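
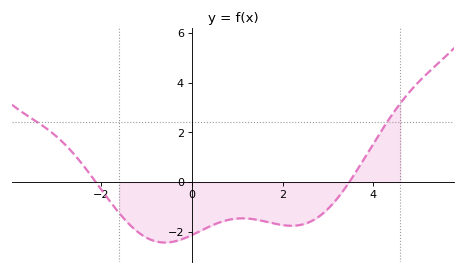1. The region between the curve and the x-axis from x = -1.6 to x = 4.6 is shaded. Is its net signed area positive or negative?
negative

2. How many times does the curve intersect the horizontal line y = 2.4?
2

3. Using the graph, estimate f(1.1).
-1.45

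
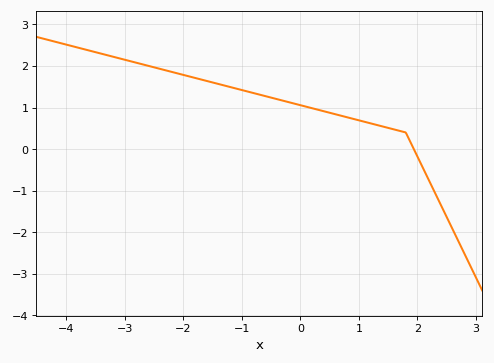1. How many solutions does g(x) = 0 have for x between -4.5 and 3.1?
1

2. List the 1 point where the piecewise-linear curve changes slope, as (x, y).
(1.8, 0.4)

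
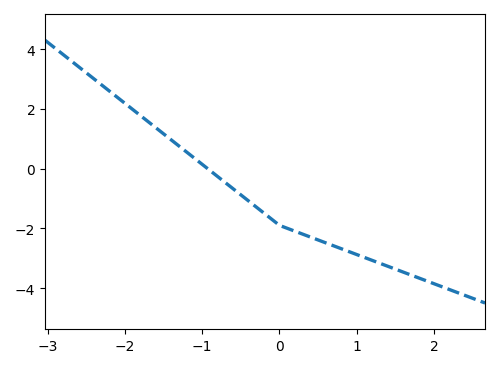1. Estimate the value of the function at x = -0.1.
-1.7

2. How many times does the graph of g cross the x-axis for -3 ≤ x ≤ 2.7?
1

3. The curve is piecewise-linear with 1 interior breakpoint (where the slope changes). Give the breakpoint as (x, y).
(0, -1.9)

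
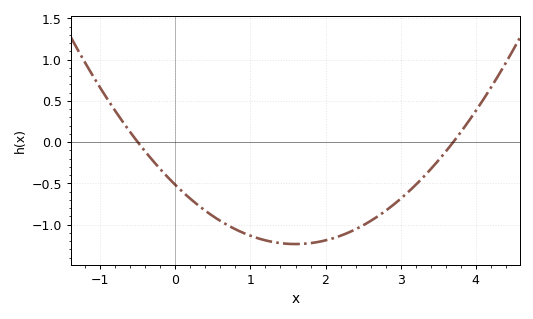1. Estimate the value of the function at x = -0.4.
-0.1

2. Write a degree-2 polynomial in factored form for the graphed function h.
y = 0.28(x + 0.5)(x - 3.7)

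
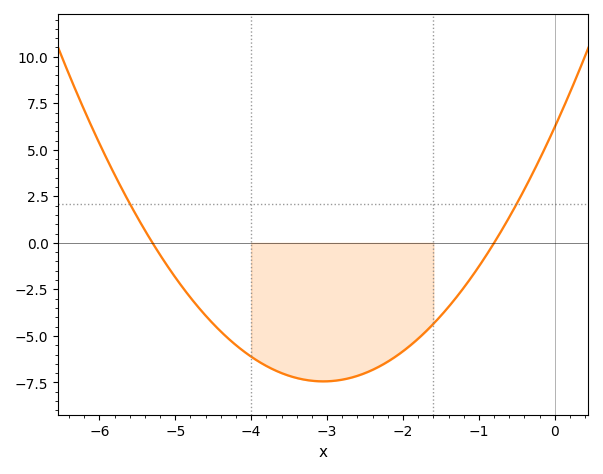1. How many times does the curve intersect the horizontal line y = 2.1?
2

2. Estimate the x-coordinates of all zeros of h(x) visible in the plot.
-5.3, -0.8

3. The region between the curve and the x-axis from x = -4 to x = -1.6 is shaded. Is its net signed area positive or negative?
negative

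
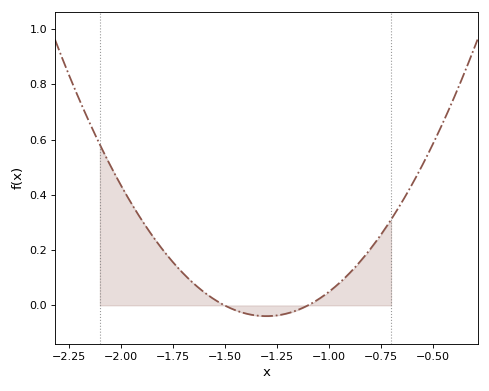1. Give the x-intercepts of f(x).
-1.5, -1.1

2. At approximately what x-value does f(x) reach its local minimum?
-1.3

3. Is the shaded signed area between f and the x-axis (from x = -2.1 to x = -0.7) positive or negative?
positive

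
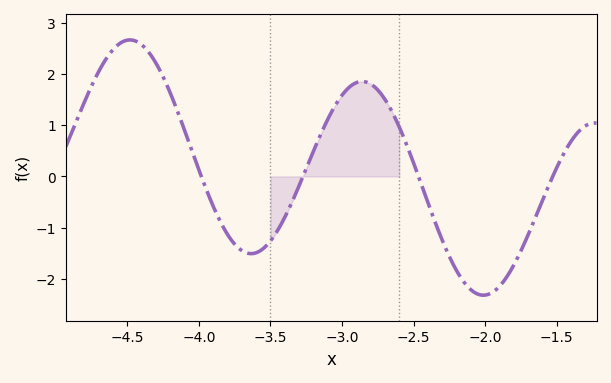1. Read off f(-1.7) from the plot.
-1.15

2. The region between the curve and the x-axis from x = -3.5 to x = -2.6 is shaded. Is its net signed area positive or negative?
positive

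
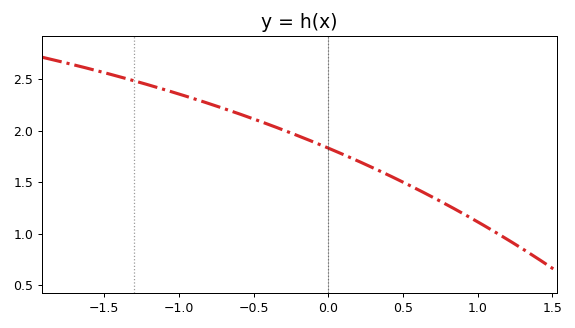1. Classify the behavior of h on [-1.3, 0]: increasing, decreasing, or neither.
decreasing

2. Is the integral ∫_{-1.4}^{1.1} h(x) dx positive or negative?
positive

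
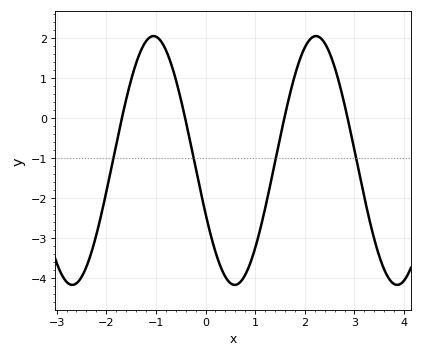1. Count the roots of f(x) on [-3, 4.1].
4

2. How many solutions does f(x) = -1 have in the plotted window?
4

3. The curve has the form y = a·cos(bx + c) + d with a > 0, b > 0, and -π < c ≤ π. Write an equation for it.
y = 3.11cos(1.9x + 2) - 1.06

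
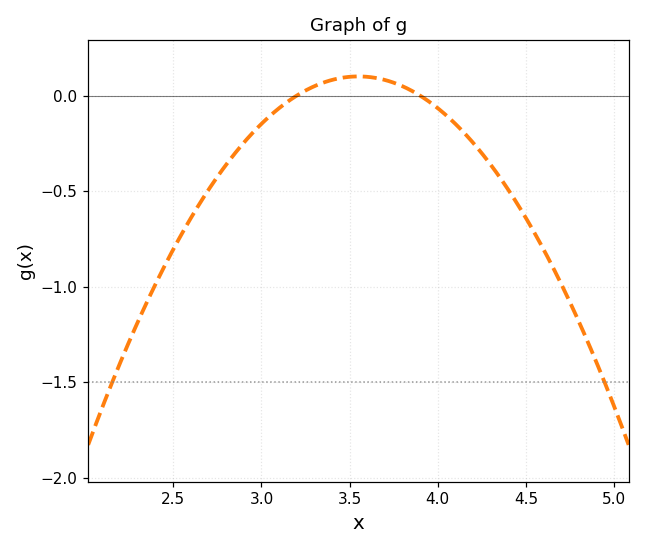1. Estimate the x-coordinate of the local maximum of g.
3.55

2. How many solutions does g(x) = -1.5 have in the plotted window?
2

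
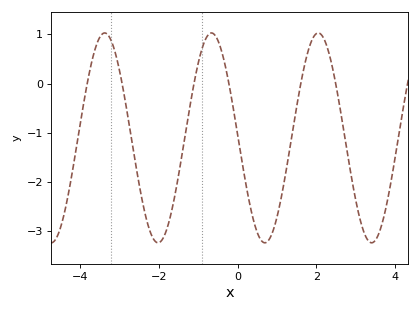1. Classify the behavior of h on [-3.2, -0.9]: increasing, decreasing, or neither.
neither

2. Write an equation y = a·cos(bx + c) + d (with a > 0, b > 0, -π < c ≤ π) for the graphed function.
y = 2.13cos(2.3x + 1.5) - 1.1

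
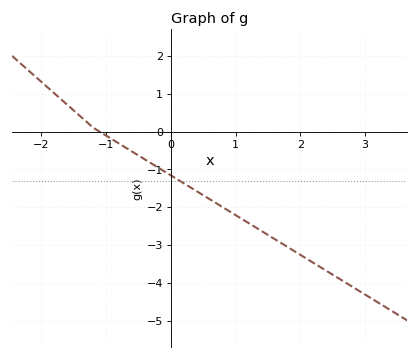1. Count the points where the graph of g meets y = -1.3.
1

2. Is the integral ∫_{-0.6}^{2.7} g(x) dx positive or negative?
negative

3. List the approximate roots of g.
-1.1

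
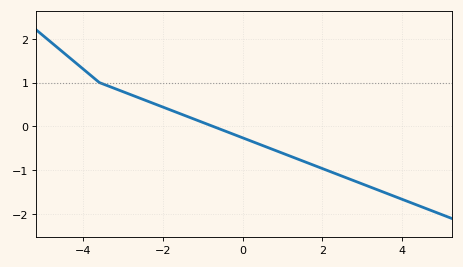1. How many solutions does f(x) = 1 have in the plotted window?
1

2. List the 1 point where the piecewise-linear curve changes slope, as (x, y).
(-3.6, 1)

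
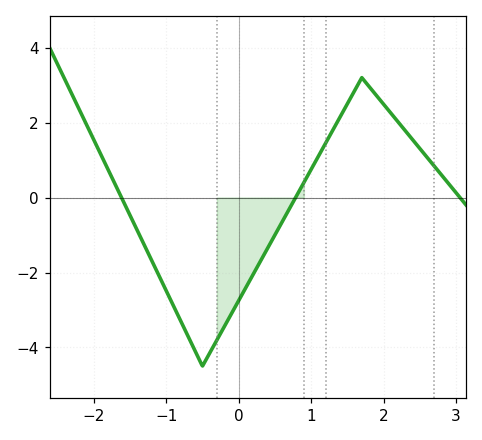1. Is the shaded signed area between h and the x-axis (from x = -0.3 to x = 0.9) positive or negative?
negative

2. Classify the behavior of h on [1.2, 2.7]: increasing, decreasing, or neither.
neither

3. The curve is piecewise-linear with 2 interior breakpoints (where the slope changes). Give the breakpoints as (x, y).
(-0.5, -4.5); (1.7, 3.2)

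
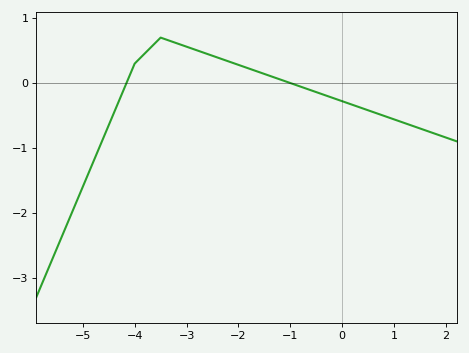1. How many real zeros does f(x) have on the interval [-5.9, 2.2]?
2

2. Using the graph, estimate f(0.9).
-0.5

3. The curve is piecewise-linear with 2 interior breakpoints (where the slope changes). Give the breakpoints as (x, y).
(-4, 0.3); (-3.5, 0.7)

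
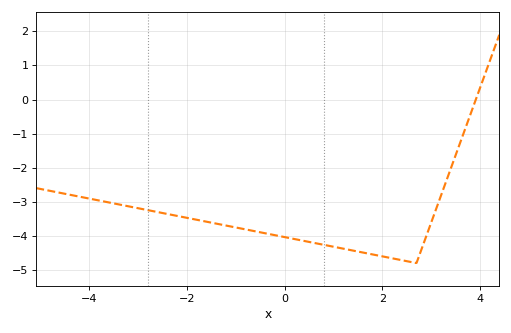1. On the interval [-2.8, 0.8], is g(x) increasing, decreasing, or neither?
decreasing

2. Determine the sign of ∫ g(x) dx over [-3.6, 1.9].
negative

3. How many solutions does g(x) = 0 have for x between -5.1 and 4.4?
1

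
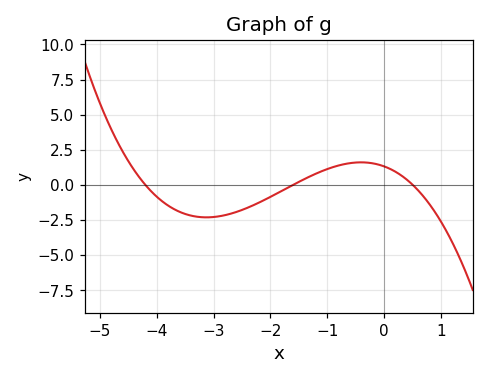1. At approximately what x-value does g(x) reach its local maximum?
-0.4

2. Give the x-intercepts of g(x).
-4.2, -1.6, 0.5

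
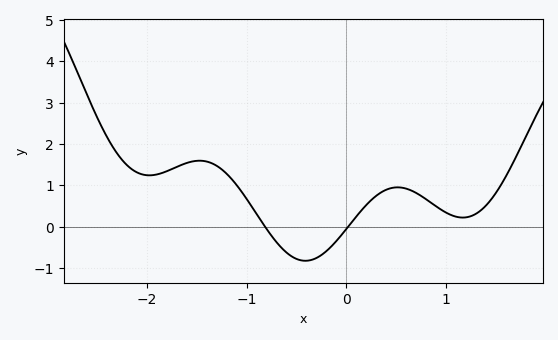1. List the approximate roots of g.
-0.8, 0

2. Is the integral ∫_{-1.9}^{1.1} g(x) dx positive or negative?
positive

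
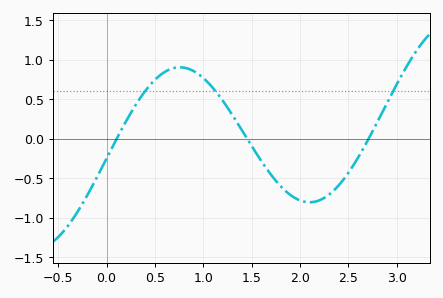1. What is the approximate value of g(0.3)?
0.424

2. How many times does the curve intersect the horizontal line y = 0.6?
3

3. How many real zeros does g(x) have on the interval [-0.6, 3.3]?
3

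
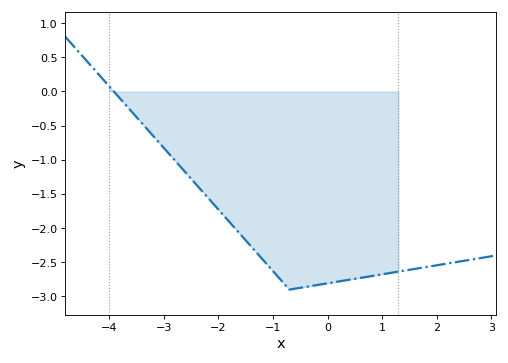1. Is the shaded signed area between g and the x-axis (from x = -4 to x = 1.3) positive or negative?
negative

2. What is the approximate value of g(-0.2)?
-2.85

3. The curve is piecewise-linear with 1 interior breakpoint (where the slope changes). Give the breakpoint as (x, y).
(-0.7, -2.9)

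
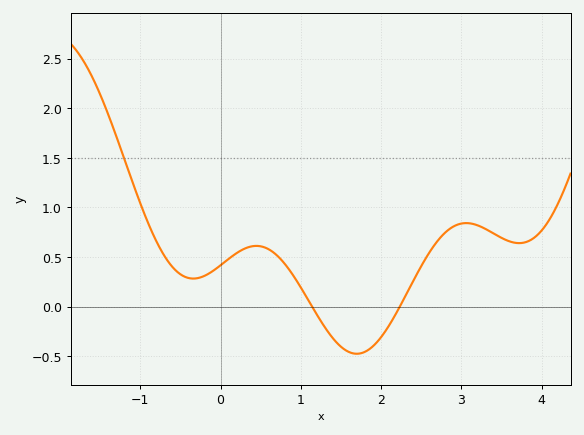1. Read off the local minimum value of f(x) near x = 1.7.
-0.45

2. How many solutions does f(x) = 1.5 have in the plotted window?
1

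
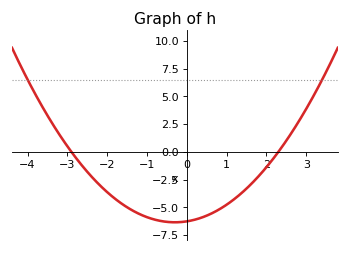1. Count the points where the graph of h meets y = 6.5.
2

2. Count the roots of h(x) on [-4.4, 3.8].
2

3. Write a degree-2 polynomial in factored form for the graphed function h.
y = 0.94(x + 2.9)(x - 2.3)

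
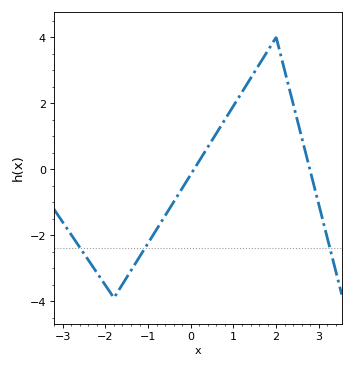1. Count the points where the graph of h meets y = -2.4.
3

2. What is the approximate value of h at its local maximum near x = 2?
4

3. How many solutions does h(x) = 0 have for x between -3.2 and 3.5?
2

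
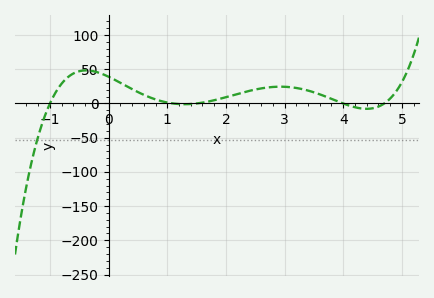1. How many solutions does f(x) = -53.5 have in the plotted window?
1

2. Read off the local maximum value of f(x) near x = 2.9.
25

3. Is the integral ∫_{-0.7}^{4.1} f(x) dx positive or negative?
positive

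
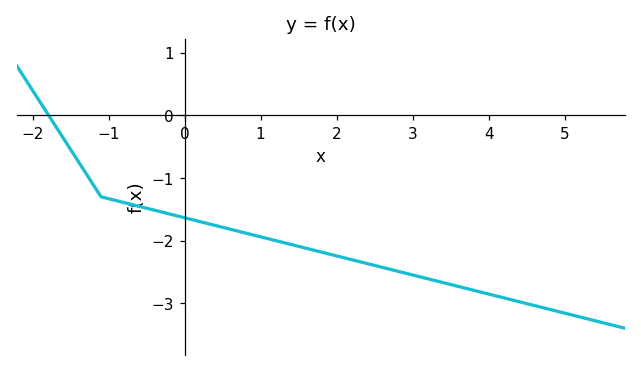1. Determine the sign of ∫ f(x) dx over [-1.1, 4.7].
negative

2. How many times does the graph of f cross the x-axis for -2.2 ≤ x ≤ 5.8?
1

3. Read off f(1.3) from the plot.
-2.03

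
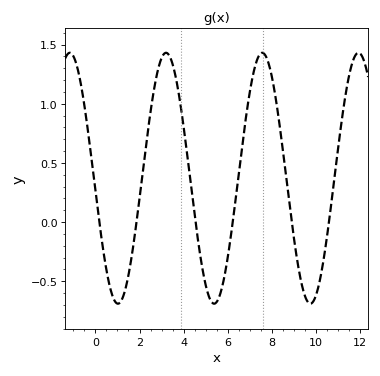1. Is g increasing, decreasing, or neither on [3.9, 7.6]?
neither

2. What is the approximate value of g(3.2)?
1.45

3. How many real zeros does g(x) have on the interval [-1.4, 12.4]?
6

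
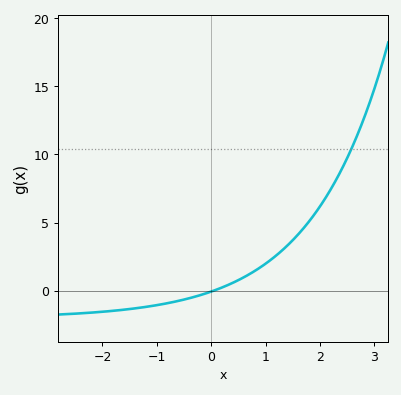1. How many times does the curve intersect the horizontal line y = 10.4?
1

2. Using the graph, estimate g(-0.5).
-0.5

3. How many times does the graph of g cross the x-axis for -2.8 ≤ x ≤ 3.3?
1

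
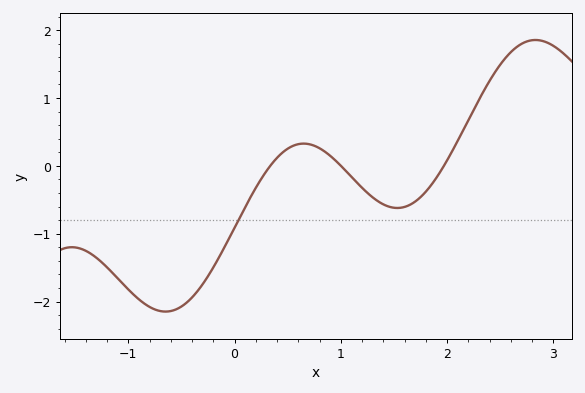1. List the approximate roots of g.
0.336, 1, 1.97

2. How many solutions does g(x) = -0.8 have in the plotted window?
1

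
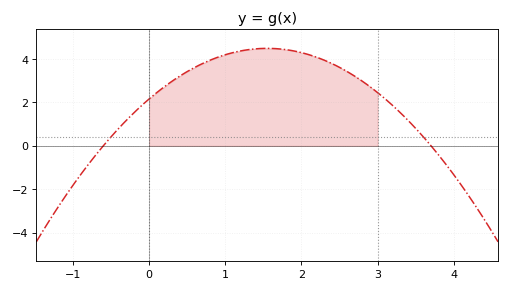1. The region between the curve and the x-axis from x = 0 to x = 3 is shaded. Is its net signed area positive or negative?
positive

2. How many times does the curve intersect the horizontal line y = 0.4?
2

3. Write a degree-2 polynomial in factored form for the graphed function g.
y = -0.97(x + 0.6)(x - 3.7)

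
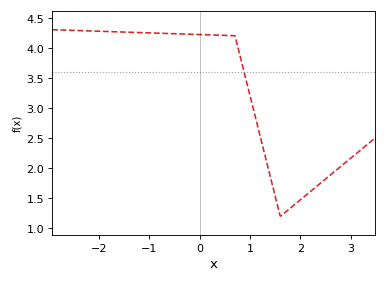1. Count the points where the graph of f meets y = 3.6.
1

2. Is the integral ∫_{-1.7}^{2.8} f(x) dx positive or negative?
positive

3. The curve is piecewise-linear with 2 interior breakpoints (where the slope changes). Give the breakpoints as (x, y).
(0.7, 4.2); (1.6, 1.2)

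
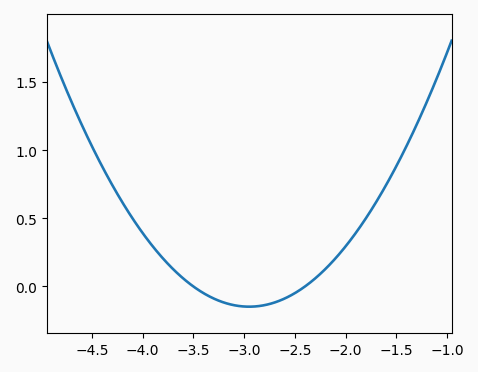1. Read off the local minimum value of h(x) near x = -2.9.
-0.15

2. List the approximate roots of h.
-3.5, -2.4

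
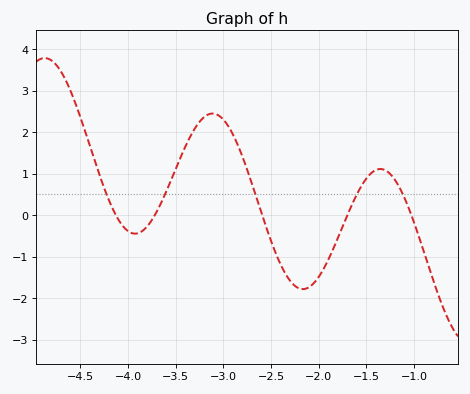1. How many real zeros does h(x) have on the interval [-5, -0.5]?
5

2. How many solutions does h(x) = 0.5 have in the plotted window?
5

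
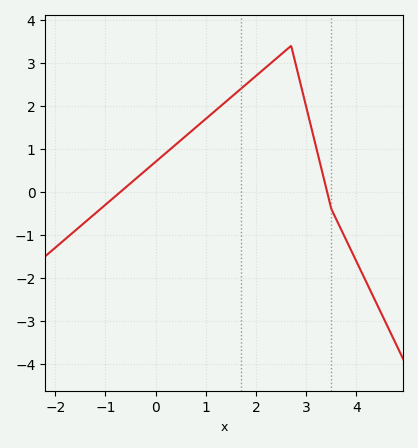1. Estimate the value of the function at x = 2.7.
3.4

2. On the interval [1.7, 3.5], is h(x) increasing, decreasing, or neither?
neither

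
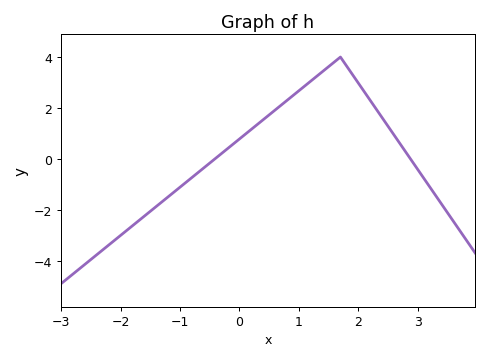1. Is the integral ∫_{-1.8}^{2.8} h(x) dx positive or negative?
positive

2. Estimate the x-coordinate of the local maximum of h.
1.7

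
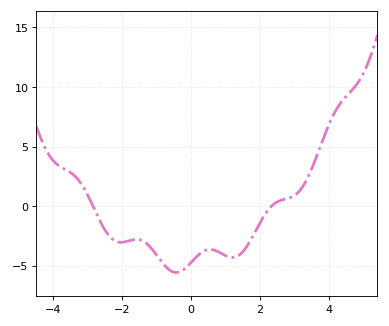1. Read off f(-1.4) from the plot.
-3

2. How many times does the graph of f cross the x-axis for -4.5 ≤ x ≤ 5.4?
2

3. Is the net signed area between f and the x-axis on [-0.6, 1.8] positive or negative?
negative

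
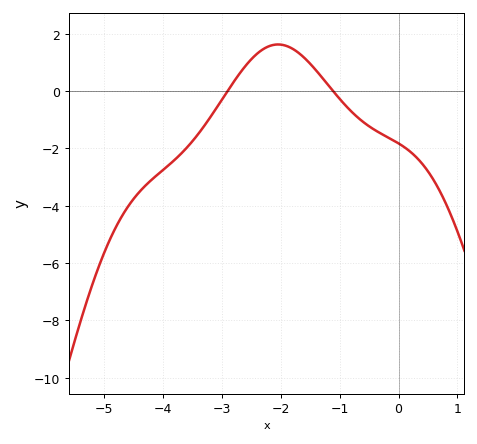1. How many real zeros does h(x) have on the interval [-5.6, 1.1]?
2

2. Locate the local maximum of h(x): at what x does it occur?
-2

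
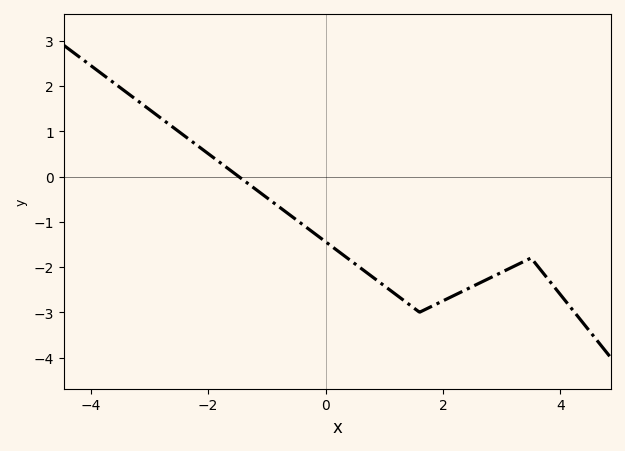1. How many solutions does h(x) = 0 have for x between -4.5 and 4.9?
1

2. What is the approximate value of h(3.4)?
-1.9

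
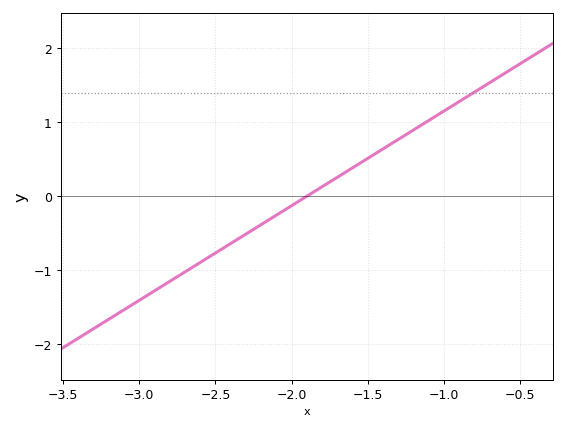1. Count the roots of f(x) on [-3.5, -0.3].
1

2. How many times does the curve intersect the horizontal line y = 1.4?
1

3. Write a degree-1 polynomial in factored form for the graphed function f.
y = 1.28(x + 1.9)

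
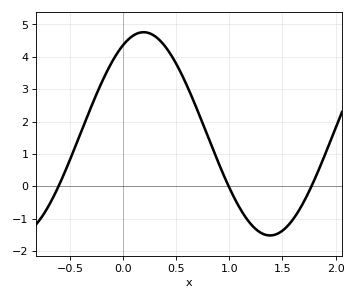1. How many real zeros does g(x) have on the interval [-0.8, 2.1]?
3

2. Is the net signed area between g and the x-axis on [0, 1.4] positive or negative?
positive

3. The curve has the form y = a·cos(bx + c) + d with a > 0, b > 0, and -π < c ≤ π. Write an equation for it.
y = 3.14cos(2.6x - 0.51) + 1.62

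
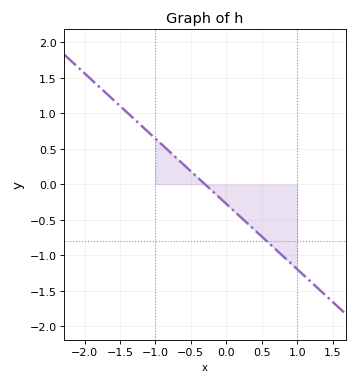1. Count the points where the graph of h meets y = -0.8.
1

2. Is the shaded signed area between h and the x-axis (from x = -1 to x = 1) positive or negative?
negative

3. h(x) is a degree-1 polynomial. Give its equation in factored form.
y = -0.92(x + 0.3)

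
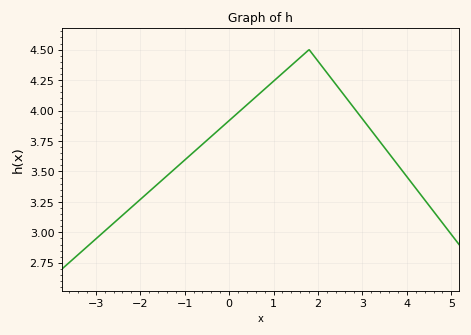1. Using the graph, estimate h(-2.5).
3.11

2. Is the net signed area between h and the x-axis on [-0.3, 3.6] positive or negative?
positive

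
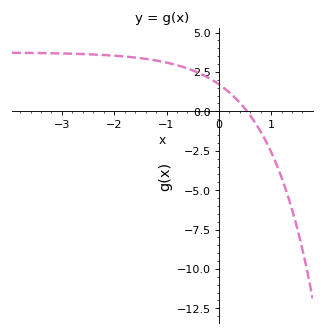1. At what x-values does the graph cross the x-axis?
0.54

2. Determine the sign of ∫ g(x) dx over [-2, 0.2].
positive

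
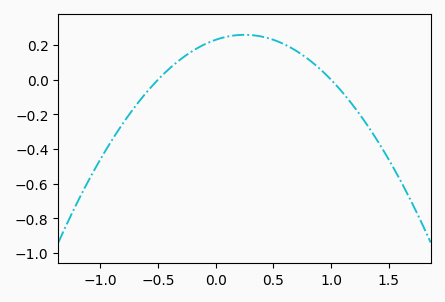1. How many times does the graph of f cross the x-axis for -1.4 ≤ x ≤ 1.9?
2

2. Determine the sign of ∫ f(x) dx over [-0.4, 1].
positive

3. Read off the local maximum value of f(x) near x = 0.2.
0.26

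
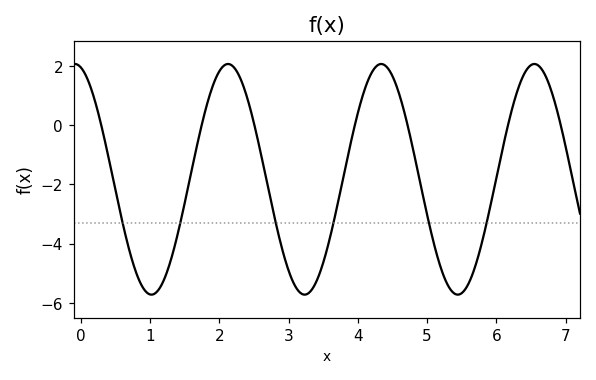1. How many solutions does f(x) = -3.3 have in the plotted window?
6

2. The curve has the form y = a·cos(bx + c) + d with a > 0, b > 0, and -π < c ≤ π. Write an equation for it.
y = 3.89cos(2.8x + 0.25) - 1.83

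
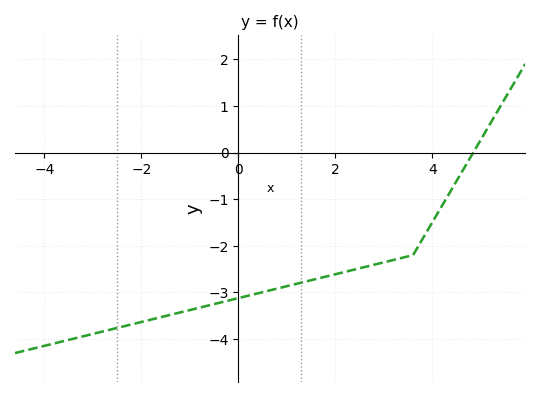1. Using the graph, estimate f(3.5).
-2.23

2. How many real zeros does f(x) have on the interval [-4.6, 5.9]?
1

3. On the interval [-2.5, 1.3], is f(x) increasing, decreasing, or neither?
increasing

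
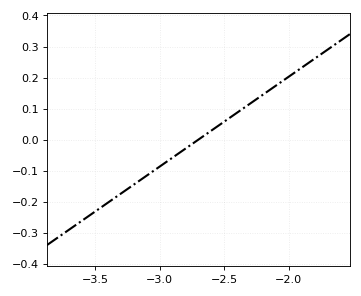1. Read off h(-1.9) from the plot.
0.23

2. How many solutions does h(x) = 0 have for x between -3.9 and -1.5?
1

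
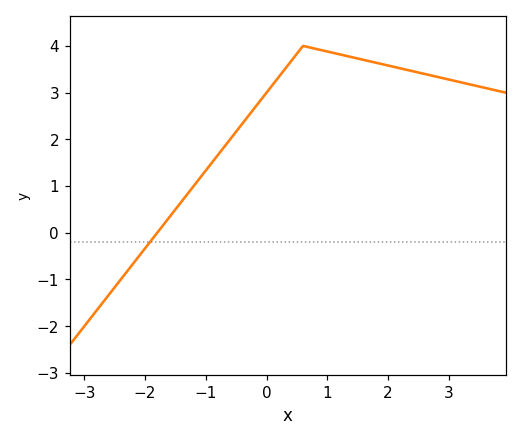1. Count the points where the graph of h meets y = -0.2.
1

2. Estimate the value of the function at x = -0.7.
1.8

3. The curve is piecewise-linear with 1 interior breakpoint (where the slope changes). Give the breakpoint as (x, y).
(0.6, 4)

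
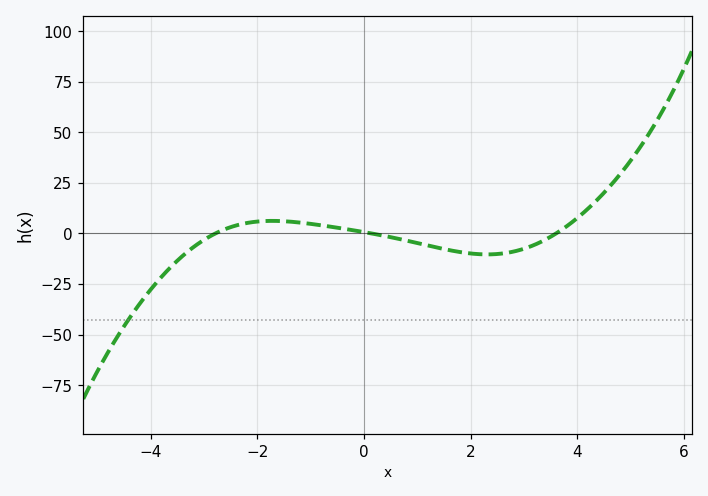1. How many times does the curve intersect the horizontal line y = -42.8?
1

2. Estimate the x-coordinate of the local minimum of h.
2.31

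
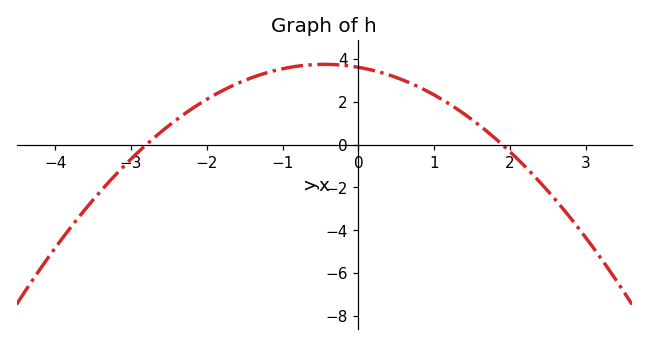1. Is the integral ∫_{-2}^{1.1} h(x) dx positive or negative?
positive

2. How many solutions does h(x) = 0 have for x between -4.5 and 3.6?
2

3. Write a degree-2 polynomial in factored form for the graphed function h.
y = -0.68(x + 2.8)(x - 1.9)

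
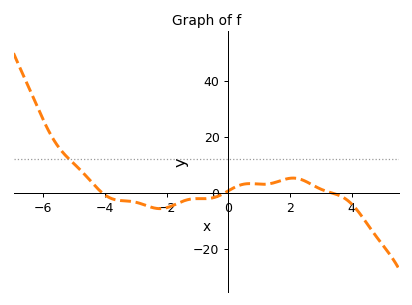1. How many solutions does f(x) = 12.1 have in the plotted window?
1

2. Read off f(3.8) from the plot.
-2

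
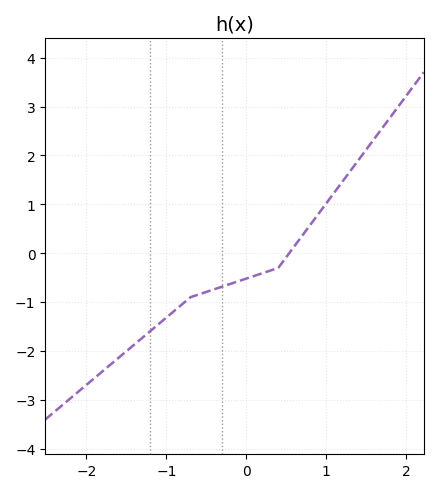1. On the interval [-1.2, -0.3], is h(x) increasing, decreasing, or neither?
increasing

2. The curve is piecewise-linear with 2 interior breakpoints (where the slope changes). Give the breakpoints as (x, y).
(-0.7, -0.9); (0.4, -0.3)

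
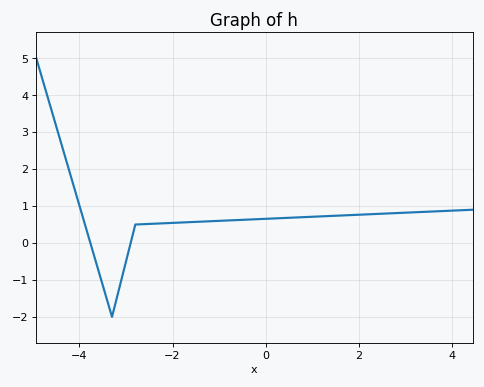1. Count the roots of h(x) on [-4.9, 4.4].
2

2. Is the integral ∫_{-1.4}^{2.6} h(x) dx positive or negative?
positive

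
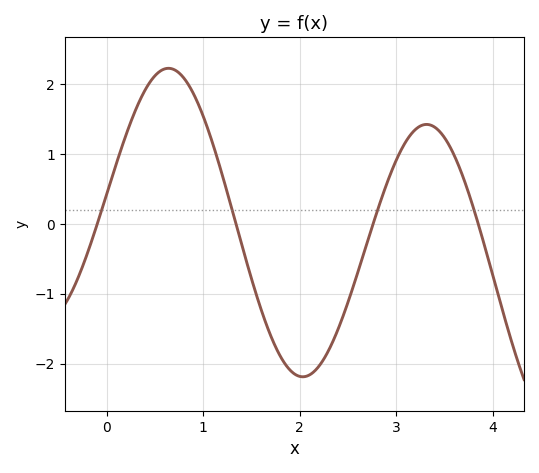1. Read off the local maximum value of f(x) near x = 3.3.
1.42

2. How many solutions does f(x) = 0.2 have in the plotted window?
4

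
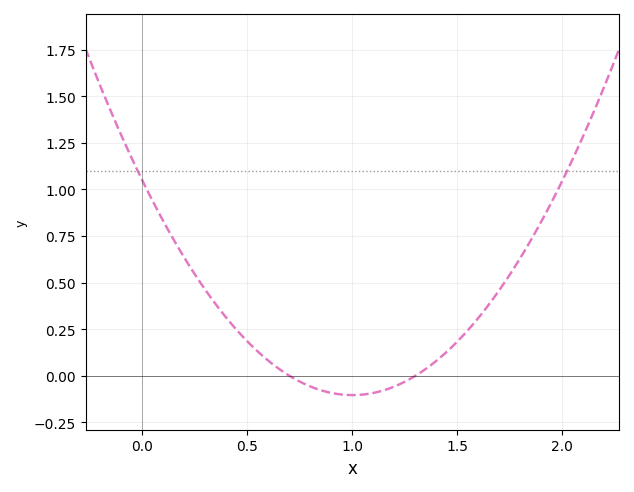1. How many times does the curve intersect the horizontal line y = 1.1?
2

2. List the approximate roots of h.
0.7, 1.3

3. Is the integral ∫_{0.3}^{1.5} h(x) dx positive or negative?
positive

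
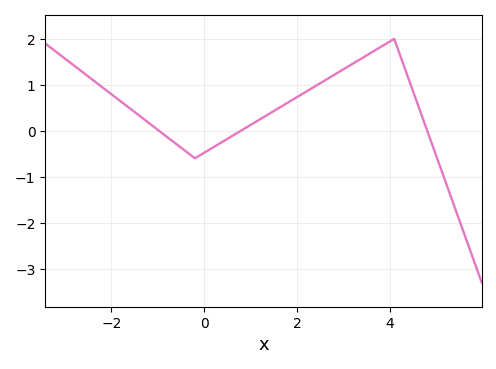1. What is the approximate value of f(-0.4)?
-0.445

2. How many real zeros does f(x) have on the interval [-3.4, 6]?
3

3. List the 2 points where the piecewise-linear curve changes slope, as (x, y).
(-0.2, -0.6); (4.1, 2)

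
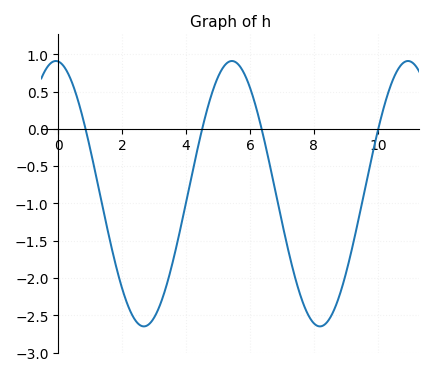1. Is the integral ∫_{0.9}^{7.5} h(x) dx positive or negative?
negative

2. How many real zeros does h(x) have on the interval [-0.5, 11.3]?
4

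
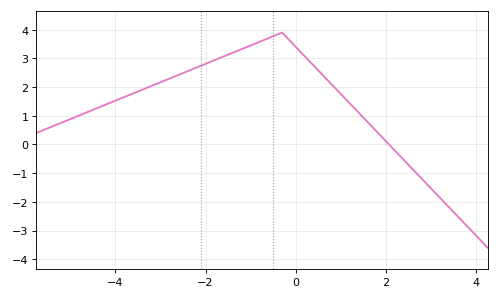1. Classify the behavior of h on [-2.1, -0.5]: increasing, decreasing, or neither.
increasing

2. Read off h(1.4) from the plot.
1.1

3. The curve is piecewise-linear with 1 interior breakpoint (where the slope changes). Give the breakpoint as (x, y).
(-0.3, 3.9)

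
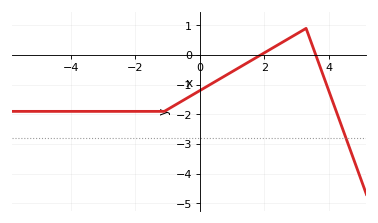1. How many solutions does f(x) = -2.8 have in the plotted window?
1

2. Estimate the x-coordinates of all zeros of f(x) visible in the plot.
1.8, 3.6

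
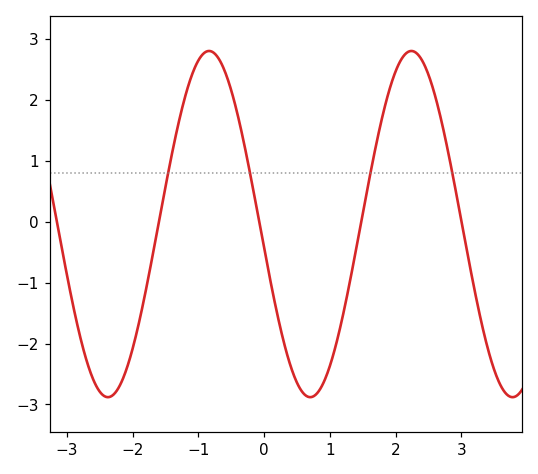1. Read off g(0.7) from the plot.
-2.9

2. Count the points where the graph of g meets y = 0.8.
4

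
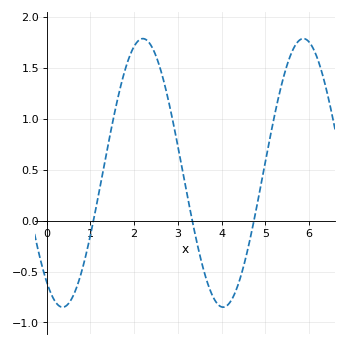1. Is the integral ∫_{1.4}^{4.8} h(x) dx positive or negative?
positive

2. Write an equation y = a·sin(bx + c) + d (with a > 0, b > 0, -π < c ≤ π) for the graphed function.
y = 1.32sin(1.71x - 2.19) + 0.47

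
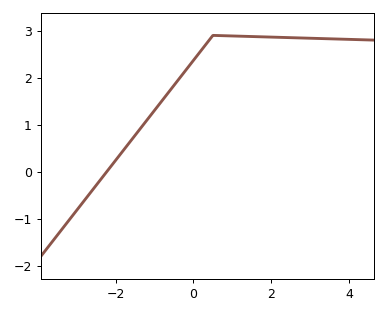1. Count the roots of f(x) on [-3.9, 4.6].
1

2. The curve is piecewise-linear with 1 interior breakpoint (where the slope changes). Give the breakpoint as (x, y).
(0.5, 2.9)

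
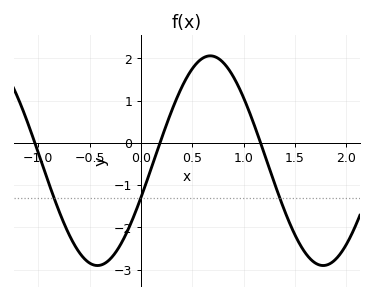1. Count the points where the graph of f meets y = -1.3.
3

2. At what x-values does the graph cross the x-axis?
-1.03, 0.185, 1.16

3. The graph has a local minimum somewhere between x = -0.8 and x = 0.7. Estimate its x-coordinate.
-0.423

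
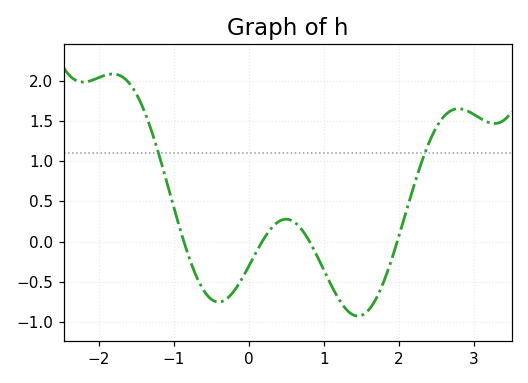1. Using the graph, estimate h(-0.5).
-0.72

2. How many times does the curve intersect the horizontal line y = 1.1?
2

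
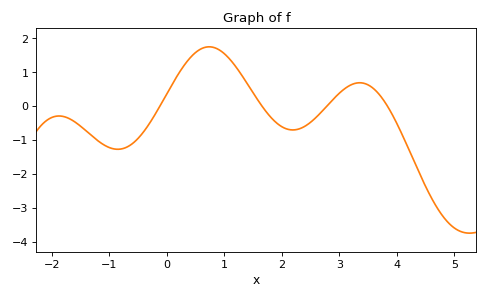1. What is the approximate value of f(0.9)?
1.66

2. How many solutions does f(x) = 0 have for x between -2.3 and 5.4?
4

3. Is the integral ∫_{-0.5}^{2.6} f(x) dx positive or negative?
positive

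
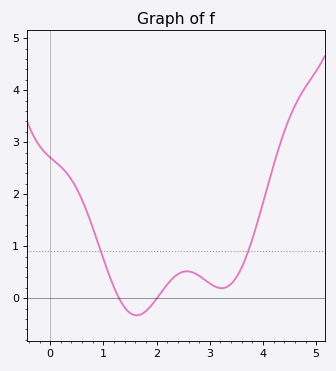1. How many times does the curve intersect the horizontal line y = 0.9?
2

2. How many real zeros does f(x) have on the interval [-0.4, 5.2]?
2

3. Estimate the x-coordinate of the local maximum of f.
2.6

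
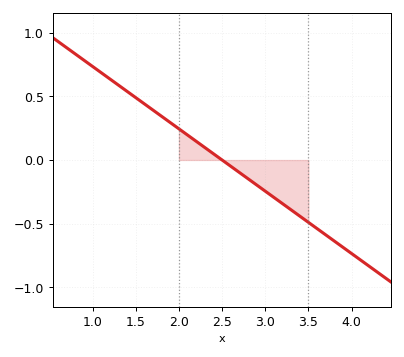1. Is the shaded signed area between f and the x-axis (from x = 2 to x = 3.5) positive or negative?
negative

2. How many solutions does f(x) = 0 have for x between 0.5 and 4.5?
1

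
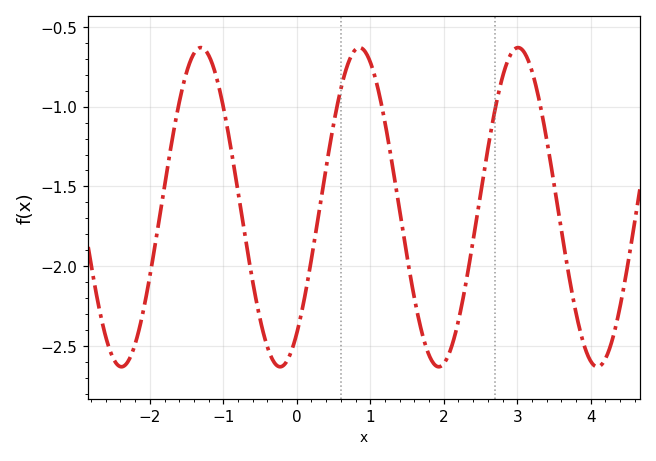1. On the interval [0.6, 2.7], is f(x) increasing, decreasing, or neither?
neither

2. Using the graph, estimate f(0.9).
-0.65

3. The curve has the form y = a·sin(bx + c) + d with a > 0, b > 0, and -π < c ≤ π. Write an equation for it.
y = 1sin(2.9x - 0.91) - 1.63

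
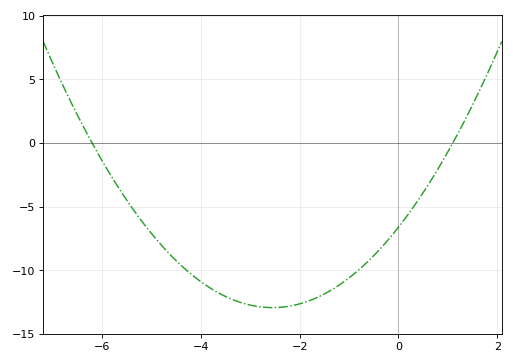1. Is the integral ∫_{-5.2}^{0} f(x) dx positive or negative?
negative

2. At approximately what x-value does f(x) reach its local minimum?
-2.55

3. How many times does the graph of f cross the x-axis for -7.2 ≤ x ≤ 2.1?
2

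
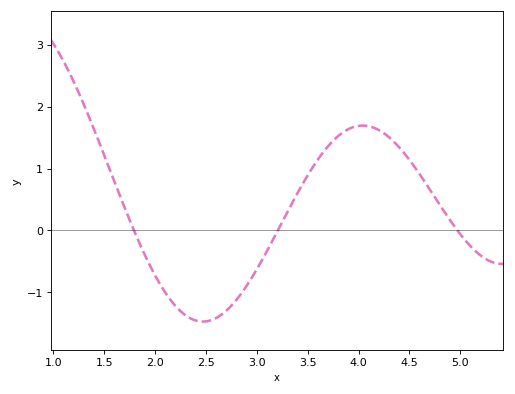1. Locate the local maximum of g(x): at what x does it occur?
4.04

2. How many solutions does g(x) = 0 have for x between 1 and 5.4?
3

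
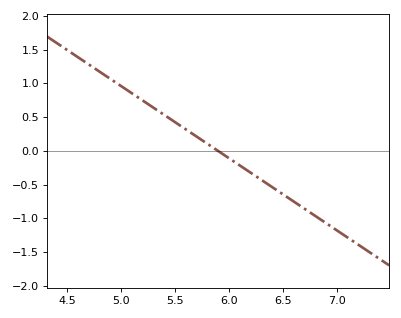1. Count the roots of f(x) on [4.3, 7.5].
1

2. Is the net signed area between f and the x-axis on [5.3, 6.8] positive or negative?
negative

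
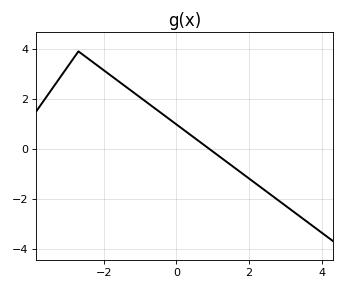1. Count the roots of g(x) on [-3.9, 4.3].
1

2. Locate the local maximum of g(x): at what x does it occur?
-2.6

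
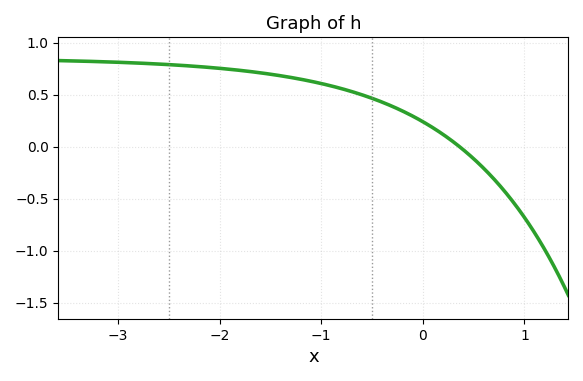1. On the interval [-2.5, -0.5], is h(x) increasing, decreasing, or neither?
decreasing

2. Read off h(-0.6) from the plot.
0.5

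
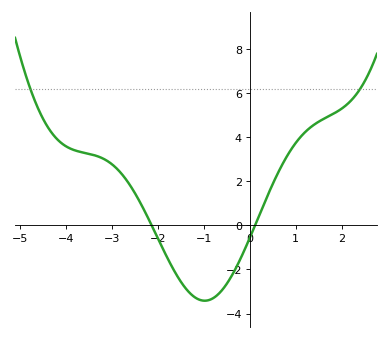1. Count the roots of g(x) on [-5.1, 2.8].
2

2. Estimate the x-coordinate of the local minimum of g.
-0.981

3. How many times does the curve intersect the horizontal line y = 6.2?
2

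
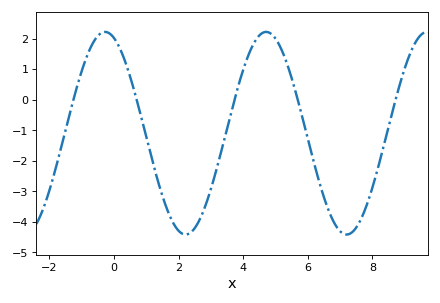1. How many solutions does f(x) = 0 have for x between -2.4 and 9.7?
5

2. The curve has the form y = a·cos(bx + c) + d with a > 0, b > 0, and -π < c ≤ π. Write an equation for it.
y = 3.32cos(1.3x + 0.35) - 1.1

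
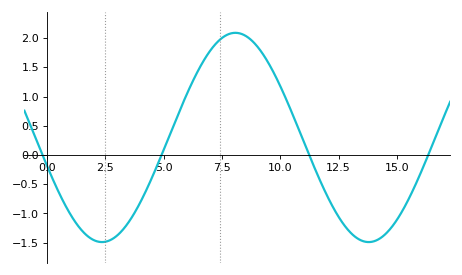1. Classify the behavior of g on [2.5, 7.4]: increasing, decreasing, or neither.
increasing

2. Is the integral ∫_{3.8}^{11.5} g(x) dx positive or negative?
positive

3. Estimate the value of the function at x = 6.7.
1.6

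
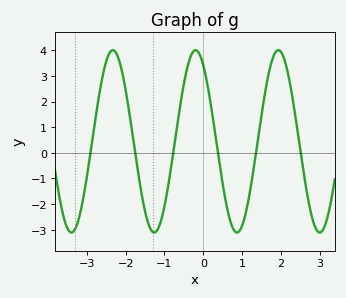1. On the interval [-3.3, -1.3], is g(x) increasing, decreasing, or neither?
neither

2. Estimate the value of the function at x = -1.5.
-2.29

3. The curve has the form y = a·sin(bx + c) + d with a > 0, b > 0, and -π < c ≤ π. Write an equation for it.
y = 3.56sin(2.95x + 2.16) + 0.45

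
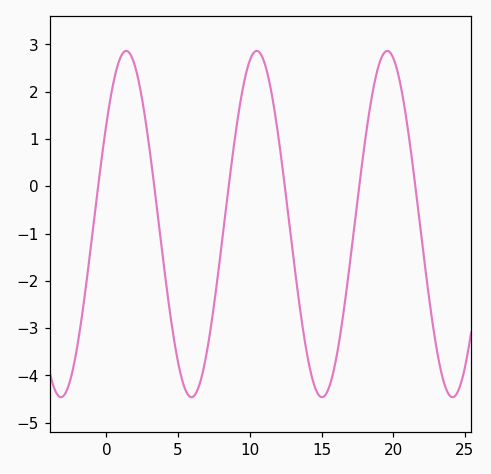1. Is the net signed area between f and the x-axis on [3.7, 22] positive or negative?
negative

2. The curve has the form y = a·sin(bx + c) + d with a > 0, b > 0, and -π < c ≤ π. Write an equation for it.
y = 3.66sin(0.69x + 0.62) - 0.8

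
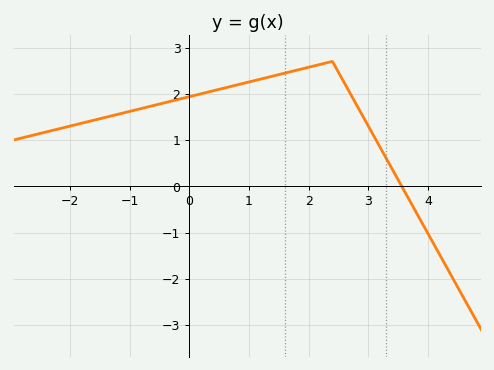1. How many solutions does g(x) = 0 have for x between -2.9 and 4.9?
1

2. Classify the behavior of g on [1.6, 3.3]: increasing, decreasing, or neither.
neither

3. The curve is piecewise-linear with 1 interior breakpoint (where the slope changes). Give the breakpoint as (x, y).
(2.4, 2.7)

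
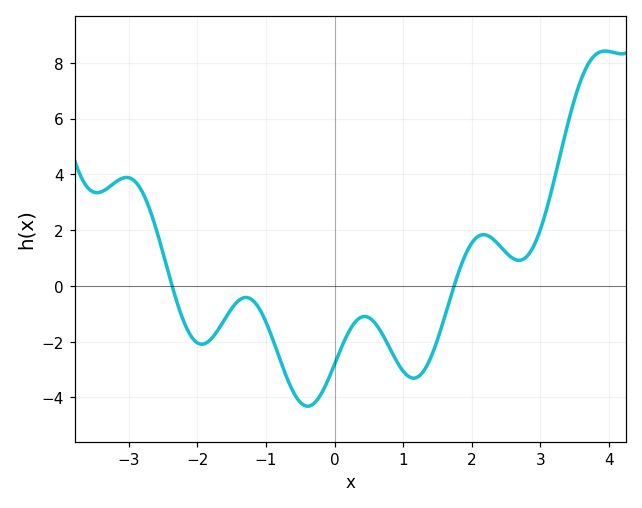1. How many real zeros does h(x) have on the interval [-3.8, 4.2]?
2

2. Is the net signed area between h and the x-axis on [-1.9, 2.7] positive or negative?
negative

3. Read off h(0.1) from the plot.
-2.21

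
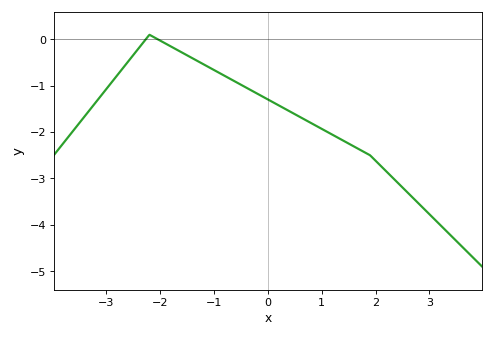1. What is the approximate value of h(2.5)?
-3.2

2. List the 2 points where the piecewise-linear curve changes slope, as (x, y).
(-2.2, 0.1); (1.9, -2.5)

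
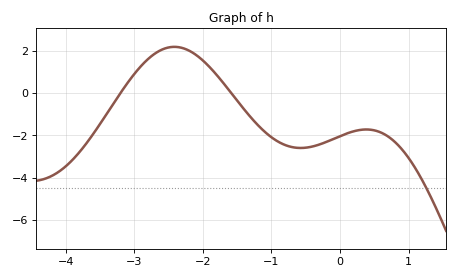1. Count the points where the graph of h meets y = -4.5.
1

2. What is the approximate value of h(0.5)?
-1.8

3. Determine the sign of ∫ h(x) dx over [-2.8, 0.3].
negative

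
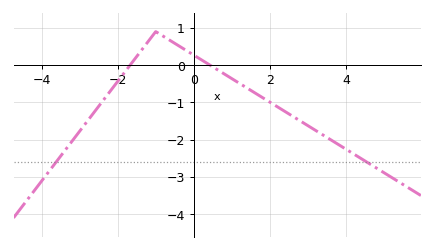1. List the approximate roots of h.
-1.6, 0.4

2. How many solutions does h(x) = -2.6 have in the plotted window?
2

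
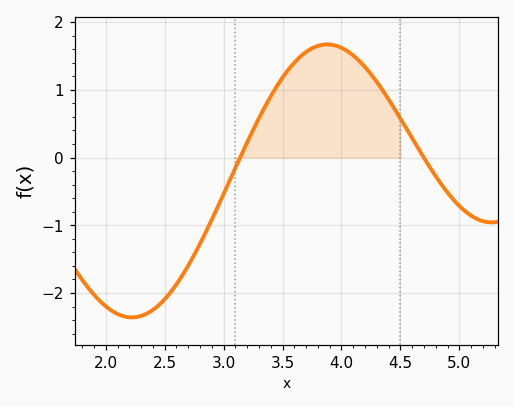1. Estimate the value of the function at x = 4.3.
1.12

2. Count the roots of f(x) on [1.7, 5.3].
2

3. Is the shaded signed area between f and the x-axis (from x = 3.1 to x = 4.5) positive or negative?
positive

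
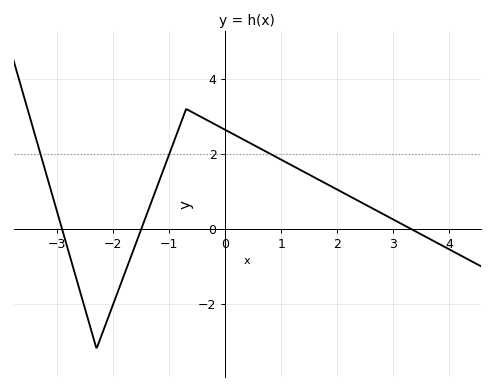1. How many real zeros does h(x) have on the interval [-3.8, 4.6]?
3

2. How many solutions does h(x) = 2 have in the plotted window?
3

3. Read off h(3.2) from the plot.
0.091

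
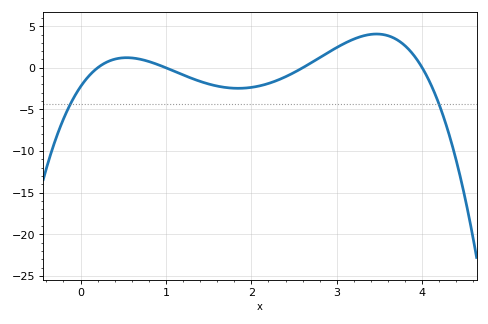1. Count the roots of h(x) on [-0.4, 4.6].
4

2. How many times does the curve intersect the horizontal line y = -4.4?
2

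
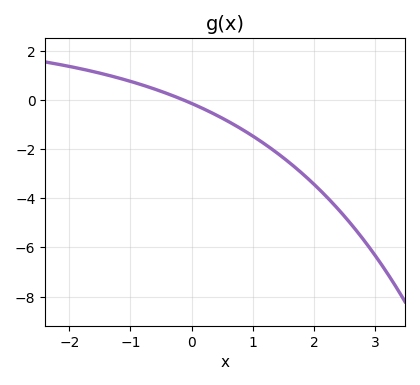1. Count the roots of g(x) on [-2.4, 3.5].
1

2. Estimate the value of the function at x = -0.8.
0.6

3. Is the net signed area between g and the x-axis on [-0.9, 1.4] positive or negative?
negative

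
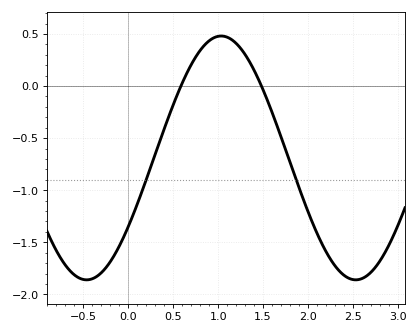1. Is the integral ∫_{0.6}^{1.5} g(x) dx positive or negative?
positive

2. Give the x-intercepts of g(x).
0.586, 1.48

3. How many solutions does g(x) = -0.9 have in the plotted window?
2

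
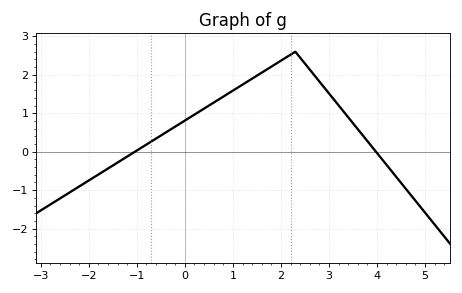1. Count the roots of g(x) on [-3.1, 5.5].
2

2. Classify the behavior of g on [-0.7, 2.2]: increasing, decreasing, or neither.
increasing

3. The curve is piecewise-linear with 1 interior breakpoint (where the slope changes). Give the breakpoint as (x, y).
(2.3, 2.6)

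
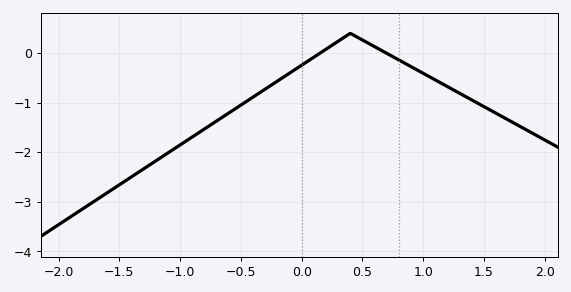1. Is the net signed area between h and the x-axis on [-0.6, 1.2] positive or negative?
negative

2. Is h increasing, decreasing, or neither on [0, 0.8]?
neither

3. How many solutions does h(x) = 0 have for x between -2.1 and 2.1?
2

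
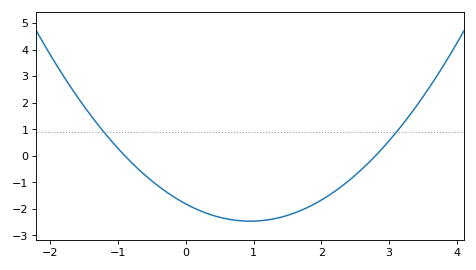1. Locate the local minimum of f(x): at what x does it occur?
1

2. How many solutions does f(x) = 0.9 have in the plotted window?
2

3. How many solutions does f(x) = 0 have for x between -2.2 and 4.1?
2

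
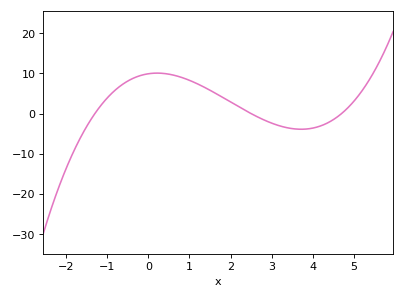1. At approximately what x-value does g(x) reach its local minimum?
3.72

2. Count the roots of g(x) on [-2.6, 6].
3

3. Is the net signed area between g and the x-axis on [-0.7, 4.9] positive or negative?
positive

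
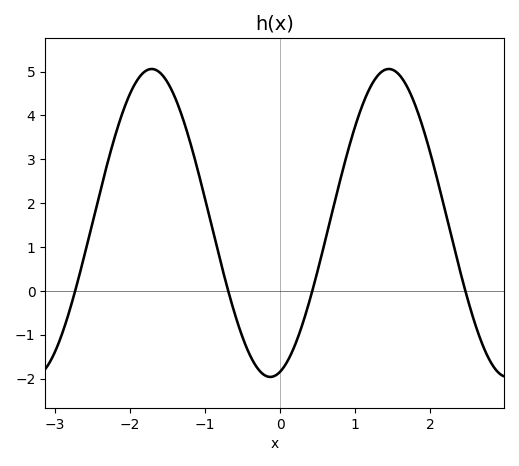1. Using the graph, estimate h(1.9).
3.74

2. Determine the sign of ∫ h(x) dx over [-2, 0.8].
positive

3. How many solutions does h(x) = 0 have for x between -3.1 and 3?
4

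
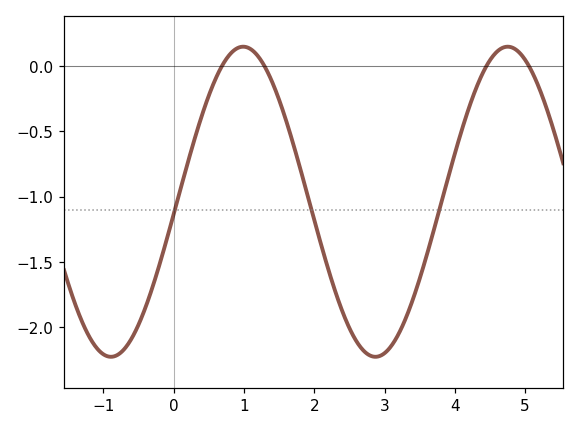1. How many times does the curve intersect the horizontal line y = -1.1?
3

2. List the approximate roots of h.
0.7, 1.3, 4.4, 5.1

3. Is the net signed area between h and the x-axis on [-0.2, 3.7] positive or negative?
negative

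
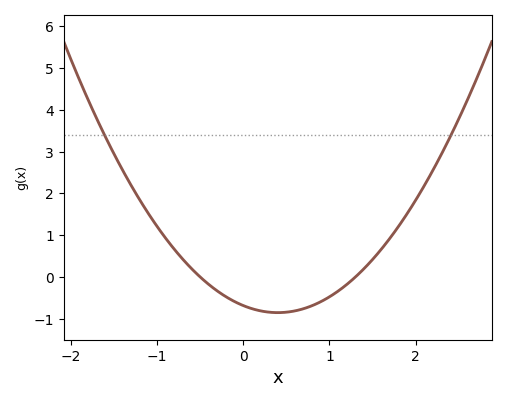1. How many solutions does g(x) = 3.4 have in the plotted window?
2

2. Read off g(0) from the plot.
-0.683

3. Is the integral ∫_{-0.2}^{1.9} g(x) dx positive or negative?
negative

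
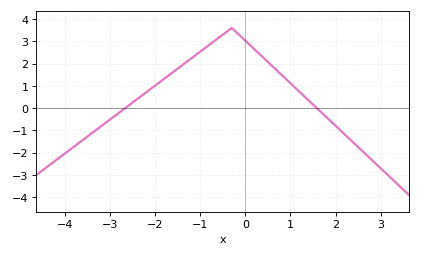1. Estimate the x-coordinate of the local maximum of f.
-0.299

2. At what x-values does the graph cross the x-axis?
-2.66, 1.58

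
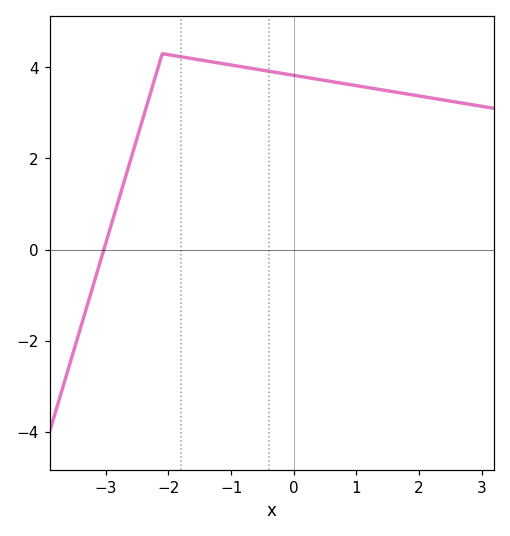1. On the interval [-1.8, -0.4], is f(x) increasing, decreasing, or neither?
decreasing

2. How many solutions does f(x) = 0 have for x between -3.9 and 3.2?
1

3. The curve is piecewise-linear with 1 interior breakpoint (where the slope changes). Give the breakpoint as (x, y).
(-2.1, 4.3)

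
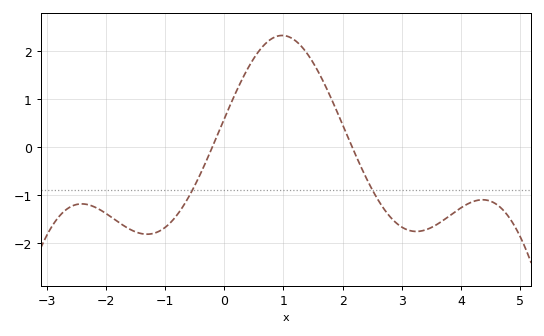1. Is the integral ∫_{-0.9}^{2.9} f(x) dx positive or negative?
positive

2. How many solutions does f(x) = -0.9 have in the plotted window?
2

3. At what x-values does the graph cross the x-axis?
-0.2, 2.16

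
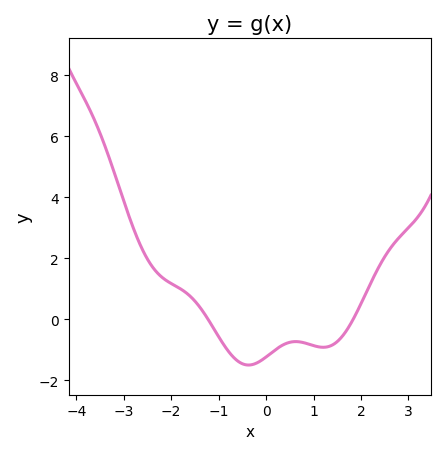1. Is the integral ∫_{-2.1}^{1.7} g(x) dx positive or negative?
negative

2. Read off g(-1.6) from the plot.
0.757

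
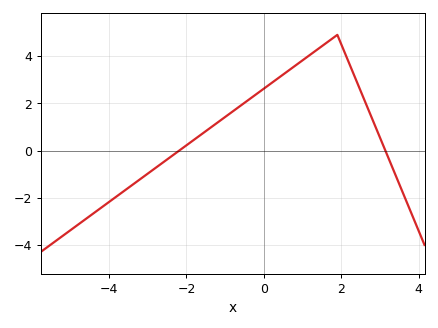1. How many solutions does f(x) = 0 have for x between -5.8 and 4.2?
2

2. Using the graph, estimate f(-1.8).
0.4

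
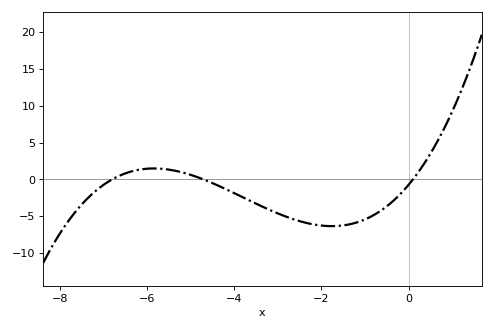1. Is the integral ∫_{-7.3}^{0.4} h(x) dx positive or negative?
negative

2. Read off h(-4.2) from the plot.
-1.29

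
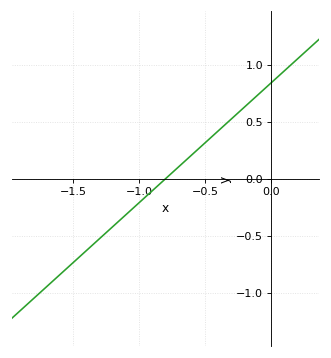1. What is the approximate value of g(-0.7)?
0.1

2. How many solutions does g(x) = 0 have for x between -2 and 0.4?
1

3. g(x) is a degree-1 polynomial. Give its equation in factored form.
y = 1.05(x + 0.8)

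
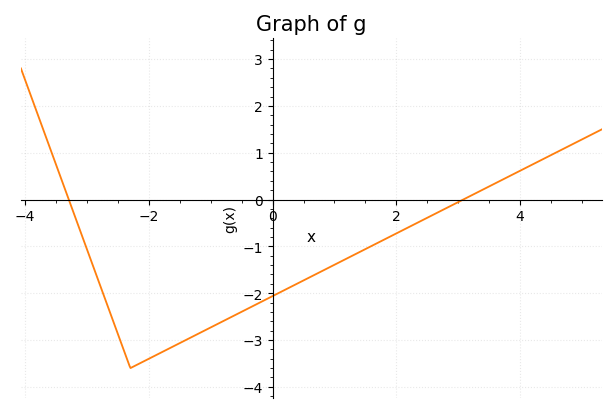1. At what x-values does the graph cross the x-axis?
-3.2, 3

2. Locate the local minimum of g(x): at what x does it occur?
-2.2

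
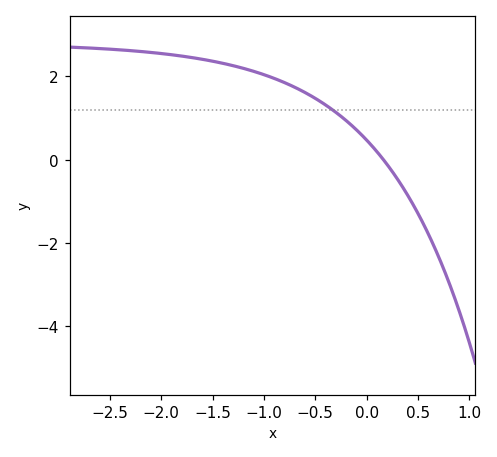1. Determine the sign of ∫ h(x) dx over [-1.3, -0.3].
positive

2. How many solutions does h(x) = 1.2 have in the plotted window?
1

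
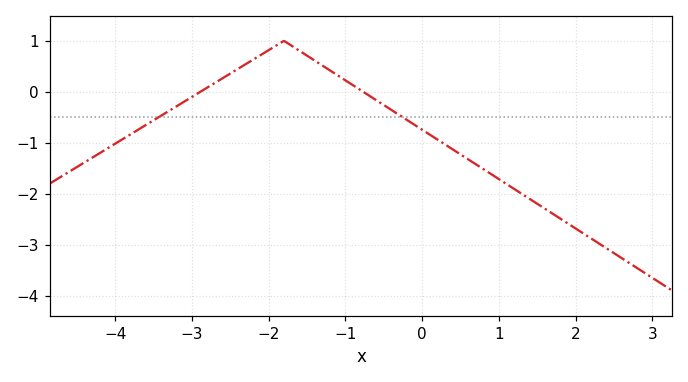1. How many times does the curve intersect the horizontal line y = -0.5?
2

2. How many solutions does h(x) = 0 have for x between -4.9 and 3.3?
2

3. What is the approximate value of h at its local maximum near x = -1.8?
0.998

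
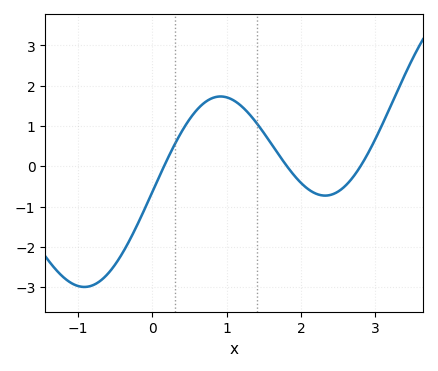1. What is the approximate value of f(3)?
0.7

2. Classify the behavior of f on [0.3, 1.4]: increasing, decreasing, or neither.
neither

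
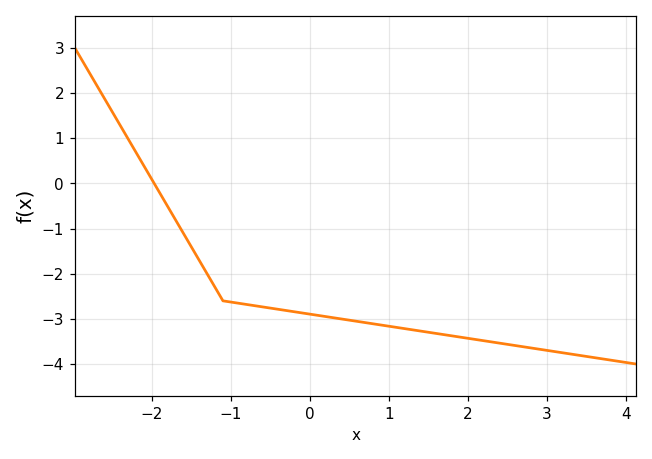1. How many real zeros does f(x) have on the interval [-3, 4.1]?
1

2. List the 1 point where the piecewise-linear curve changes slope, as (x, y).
(-1.1, -2.6)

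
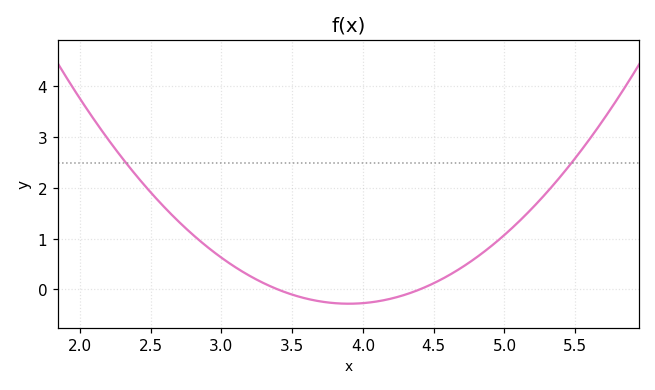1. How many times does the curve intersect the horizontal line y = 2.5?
2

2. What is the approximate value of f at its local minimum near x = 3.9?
-0.28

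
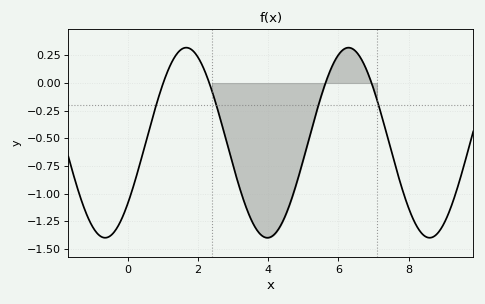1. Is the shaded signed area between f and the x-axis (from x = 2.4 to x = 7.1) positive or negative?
negative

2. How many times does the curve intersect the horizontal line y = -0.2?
4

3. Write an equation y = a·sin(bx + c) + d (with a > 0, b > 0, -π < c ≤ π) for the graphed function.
y = 0.86sin(1.36x - 0.7) - 0.54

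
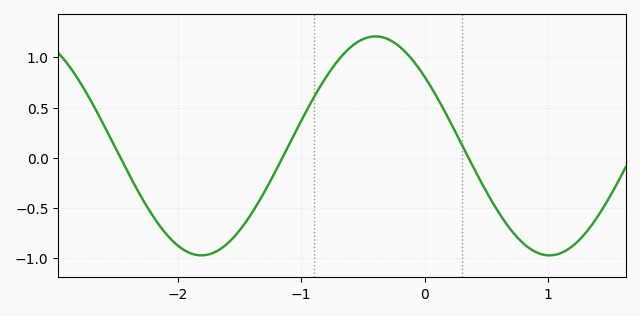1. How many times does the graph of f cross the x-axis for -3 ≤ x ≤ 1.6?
3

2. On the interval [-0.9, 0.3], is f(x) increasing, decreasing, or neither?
neither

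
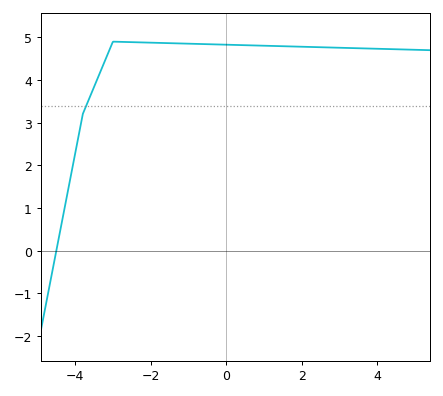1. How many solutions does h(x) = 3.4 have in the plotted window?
1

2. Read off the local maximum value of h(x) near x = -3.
4.9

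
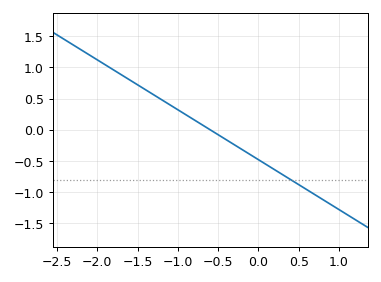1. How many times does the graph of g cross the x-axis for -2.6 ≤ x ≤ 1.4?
1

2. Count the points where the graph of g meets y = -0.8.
1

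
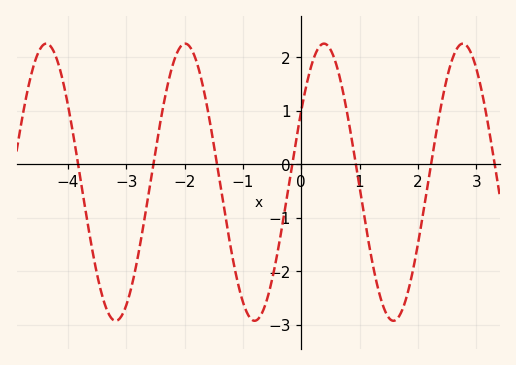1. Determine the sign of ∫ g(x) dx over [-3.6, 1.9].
negative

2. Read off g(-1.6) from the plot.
1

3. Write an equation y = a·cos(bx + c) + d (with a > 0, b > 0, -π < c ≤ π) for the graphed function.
y = 2.59cos(2.6x - 1) - 0.34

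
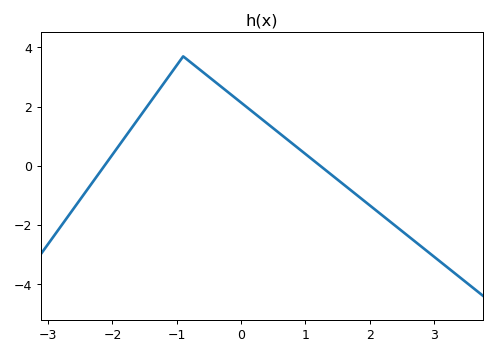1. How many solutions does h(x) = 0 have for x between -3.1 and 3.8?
2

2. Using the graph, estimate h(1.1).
0.2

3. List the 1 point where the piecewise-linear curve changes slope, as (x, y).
(-0.9, 3.7)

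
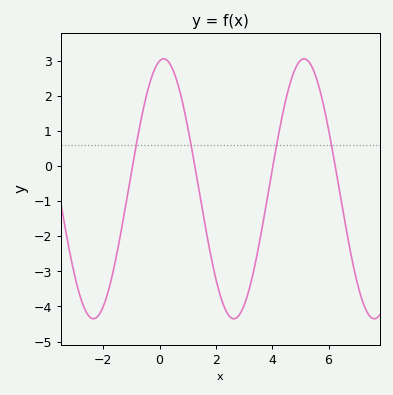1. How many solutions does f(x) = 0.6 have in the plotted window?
4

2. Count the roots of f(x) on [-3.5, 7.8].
4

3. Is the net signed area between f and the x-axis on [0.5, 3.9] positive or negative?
negative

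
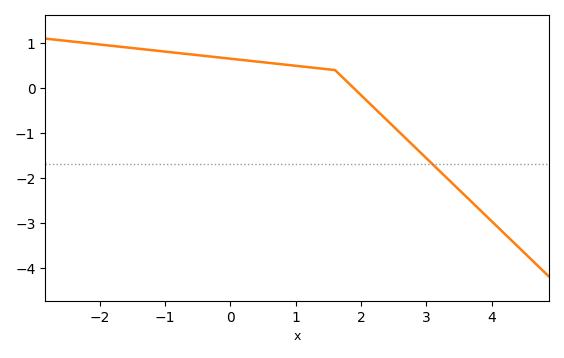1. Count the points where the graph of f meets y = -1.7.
1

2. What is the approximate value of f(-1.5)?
0.9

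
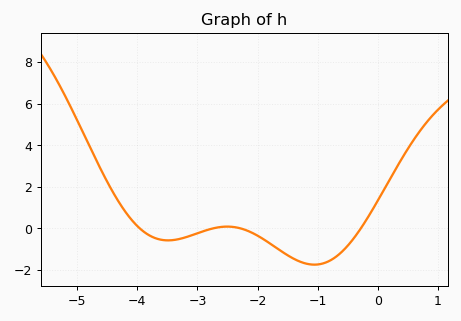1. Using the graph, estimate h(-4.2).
0.8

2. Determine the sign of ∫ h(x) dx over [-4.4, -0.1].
negative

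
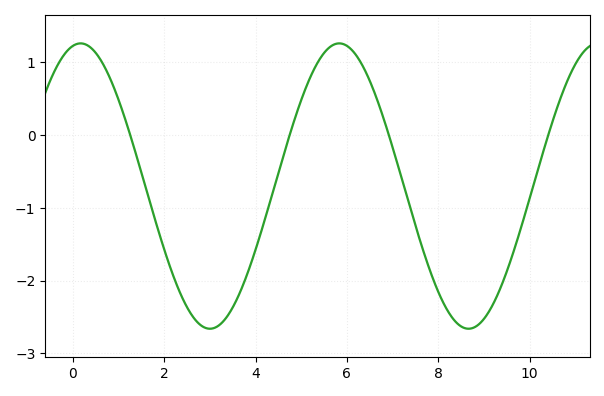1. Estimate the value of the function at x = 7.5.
-1.24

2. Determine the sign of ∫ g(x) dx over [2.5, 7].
negative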